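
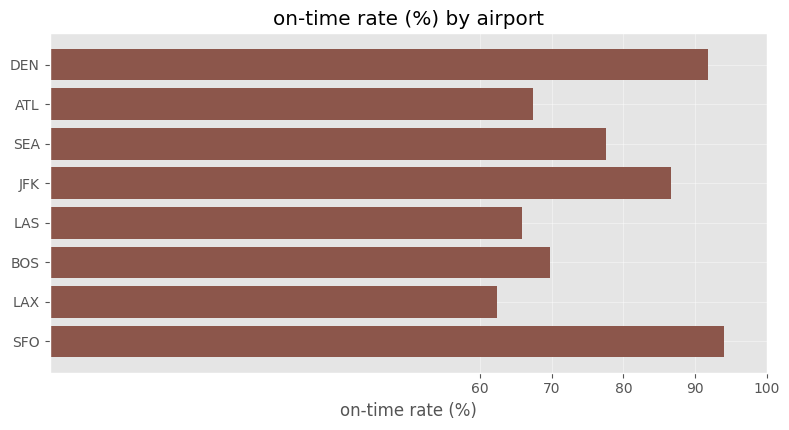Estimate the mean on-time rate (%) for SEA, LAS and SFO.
(80 + 70 + 90) / 3 ≈ 80.

≈ 80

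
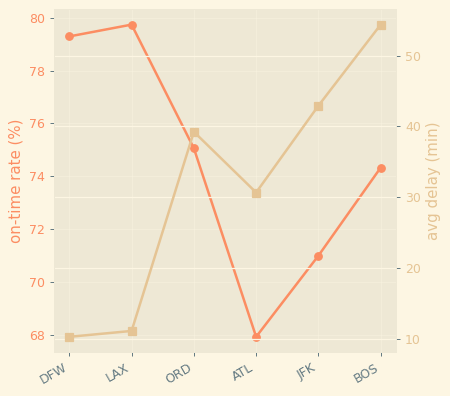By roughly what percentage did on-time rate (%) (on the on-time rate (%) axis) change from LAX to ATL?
LAX ≈ 80, ATL ≈ 68; (68 − 80) / 80 ≈ -15%.

≈ -15%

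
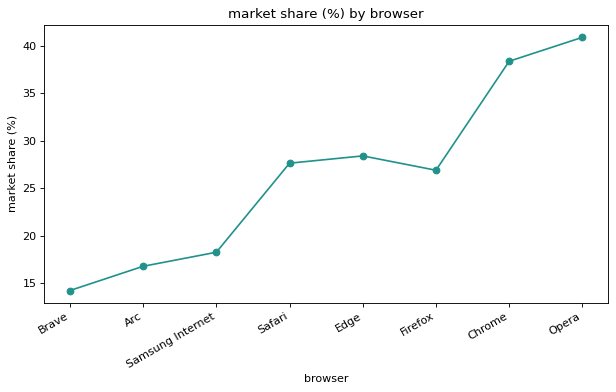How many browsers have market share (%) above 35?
2

Above 35: Chrome, Opera.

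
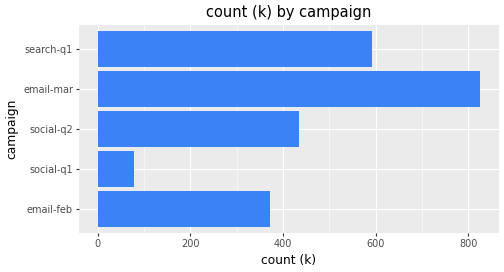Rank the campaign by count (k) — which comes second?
search-q1

Top 3: email-mar ≈ 800, search-q1 ≈ 600, social-q2 ≈ 400.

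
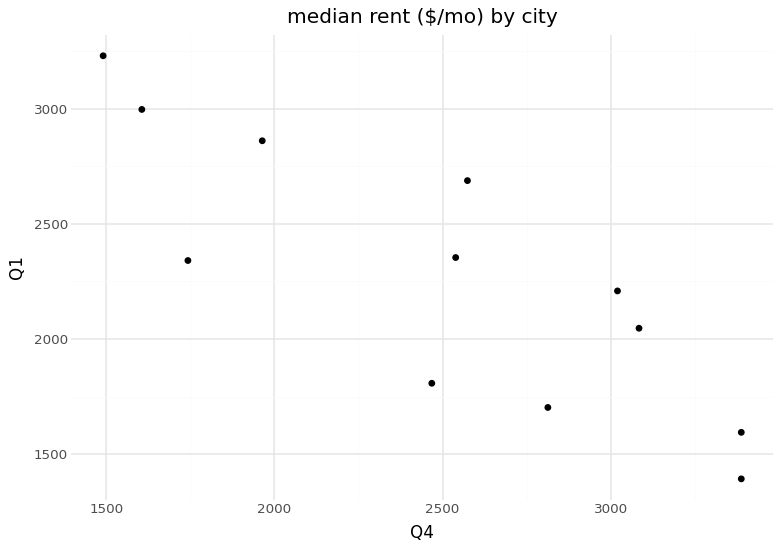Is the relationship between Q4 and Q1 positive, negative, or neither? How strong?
Points are negatively correlated; strong (|r| ≈ 0.8).

negative, strong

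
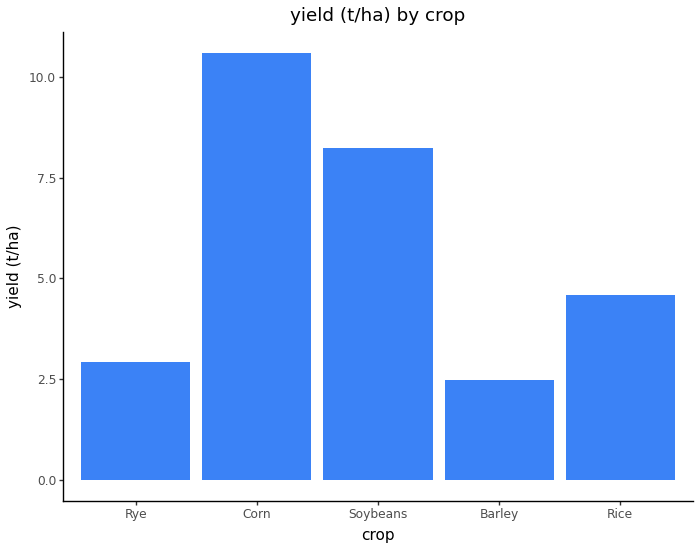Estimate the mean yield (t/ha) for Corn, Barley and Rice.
≈ 6

(11 + 2 + 5) / 3 ≈ 6.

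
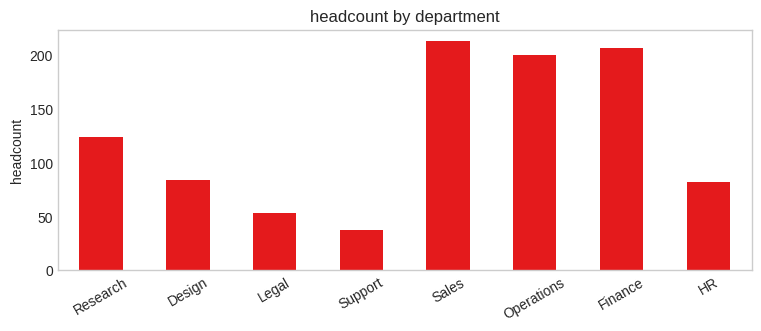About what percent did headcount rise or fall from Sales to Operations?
Sales ≈ 220, Operations ≈ 200; (200 − 220) / 220 ≈ -9.1%.

≈ -9.1%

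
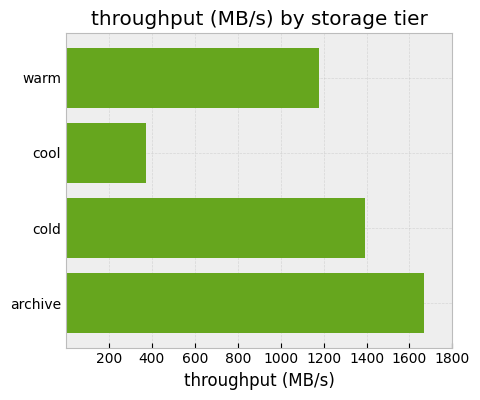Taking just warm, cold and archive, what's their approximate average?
≈ 1400

(1200 + 1400 + 1600) / 3 ≈ 1400.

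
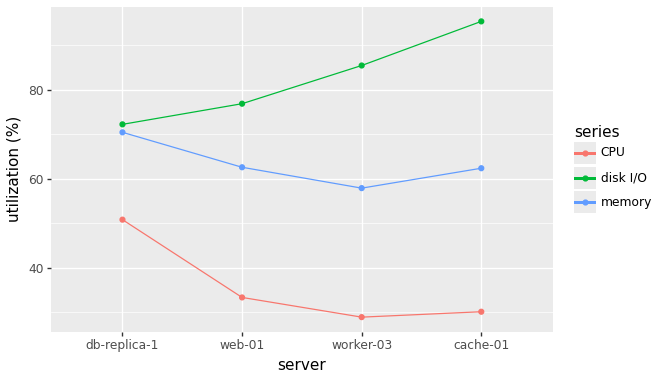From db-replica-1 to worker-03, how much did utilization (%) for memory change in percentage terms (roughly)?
≈ -14.3%

db-replica-1 ≈ 70, worker-03 ≈ 60; (60 − 70) / 70 ≈ -14.3%.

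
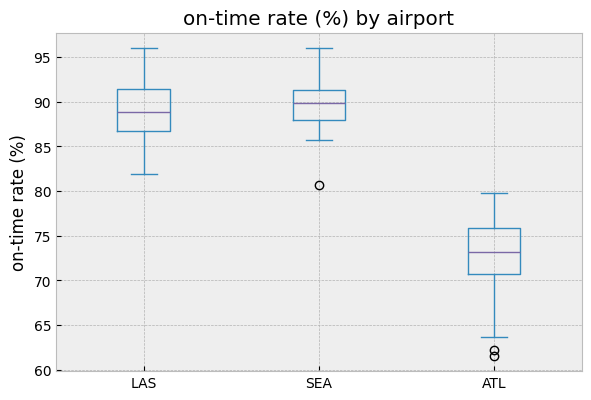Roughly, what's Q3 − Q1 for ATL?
≈ 6

Q3 ≈ 76, Q1 ≈ 70; IQR ≈ 6.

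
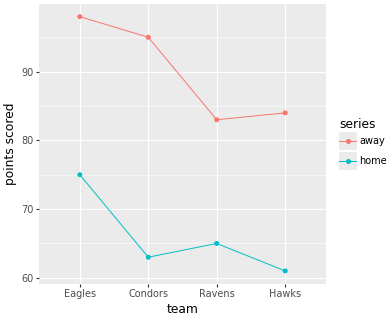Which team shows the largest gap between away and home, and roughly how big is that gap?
Condors, ≈ 30

Condors: away ≈ 95, home ≈ 65 → gap ≈ 30. Next-largest (Hawks) is only ≈ 25.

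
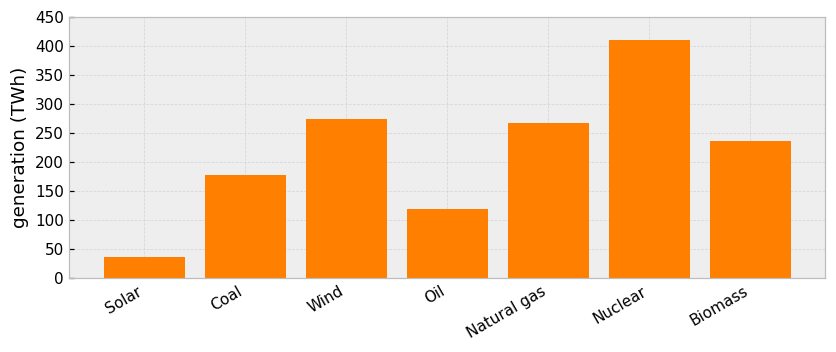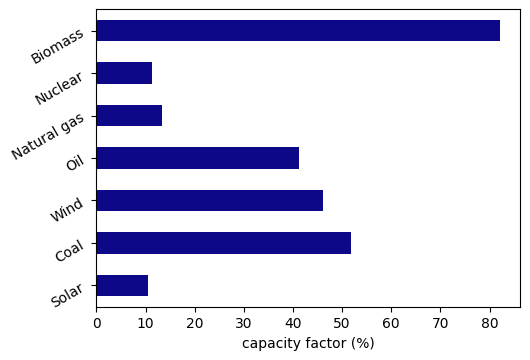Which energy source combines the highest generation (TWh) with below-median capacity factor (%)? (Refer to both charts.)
Nuclear

Chart 2 median capacity factor (%) ≈ 40; below-median energy sources: Solar, Natural gas, Nuclear. Among those, Nuclear has the highest generation (TWh) (≈ 400).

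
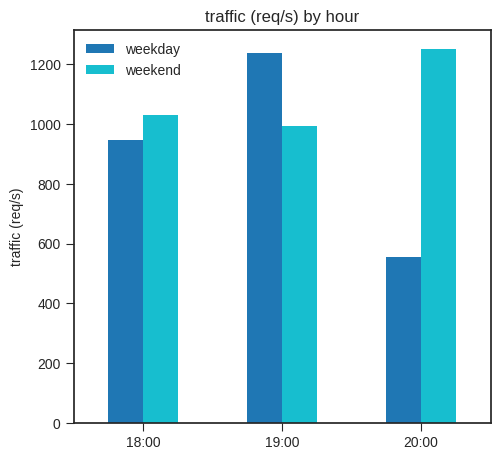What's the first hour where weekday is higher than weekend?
18:00: weekday ≈ 1000 vs weekend ≈ 1000 (not yet); 19:00: weekday ≈ 1200 vs weekend ≈ 1000 (first crossover).

19:00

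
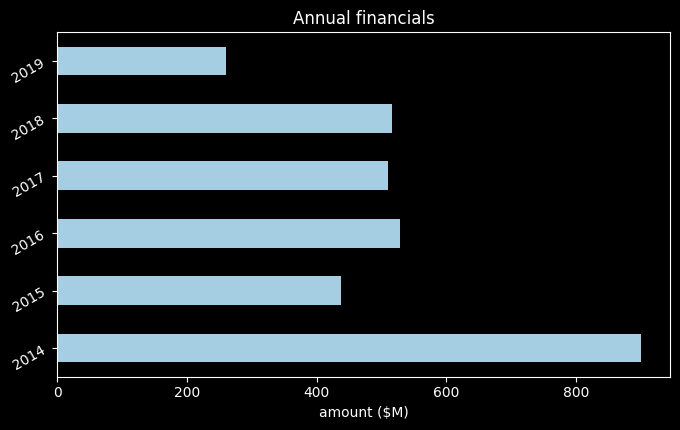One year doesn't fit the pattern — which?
2014

2014 ≈ 900; the rest sit between ≈ 300 and ≈ 500.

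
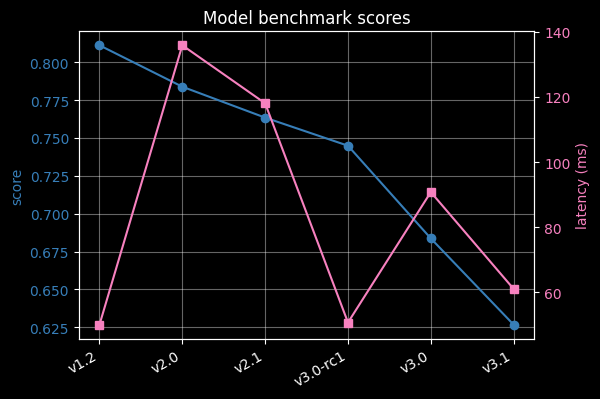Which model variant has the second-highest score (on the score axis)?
v2.0

Top 3 (on the score axis): v1.2 ≈ 0.82, v2.0 ≈ 0.78, v2.1 ≈ 0.76.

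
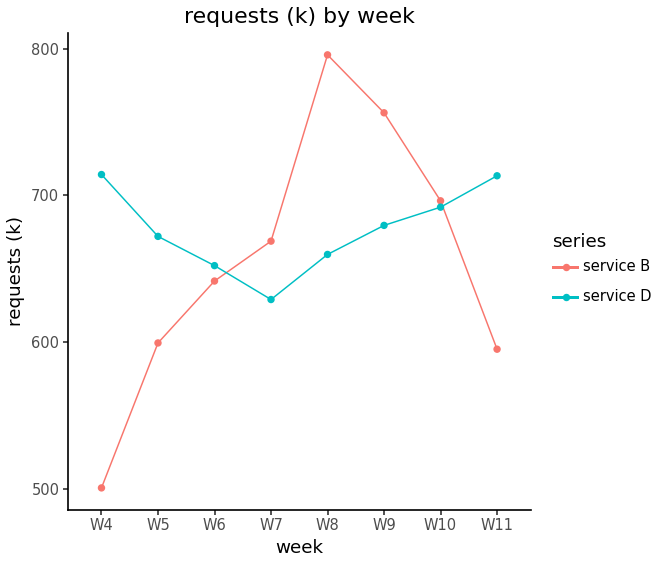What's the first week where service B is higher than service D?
W7

W6: service B ≈ 650 vs service D ≈ 650 (not yet); W7: service B ≈ 675 vs service D ≈ 625 (first crossover).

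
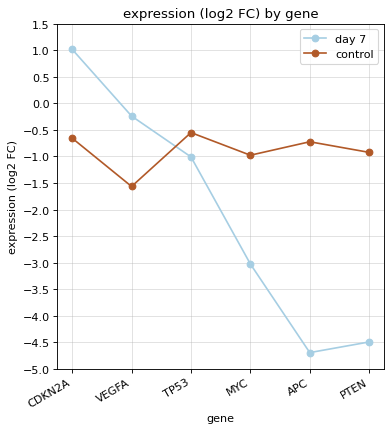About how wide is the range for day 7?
≈ 5.5

Max CDKN2A ≈ 1.0, min APC ≈ -4.5; range ≈ 5.5.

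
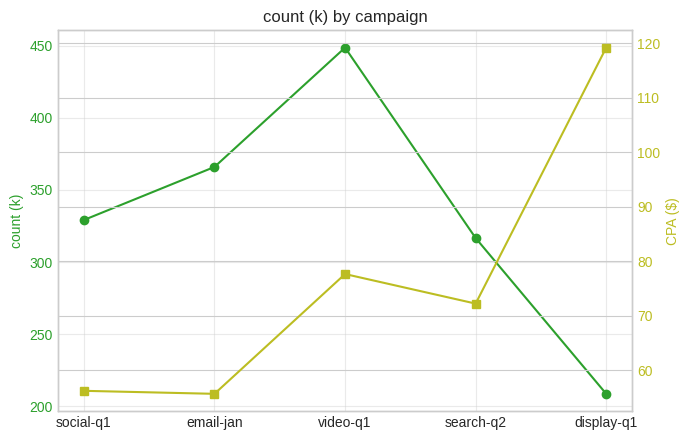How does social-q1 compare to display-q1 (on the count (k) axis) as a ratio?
social-q1 ≈ 320, display-q1 ≈ 200; 320/200 ≈ 1.6.

≈ 1.6×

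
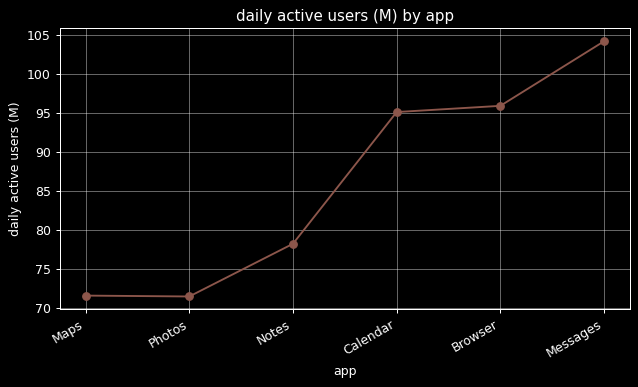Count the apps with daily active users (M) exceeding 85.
3

Above 85: Calendar, Browser, Messages.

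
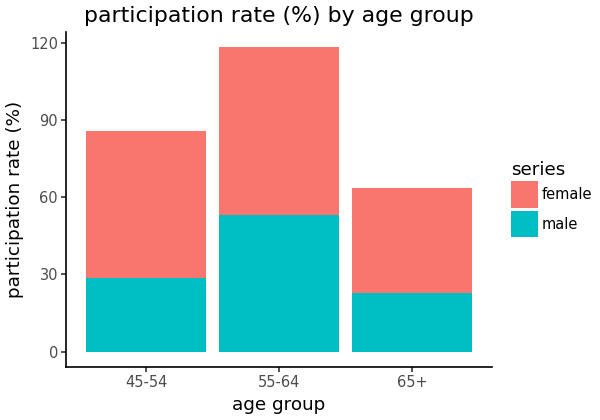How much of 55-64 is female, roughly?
≈ 70

female top ≈ 120, bottom ≈ 50; segment ≈ 70.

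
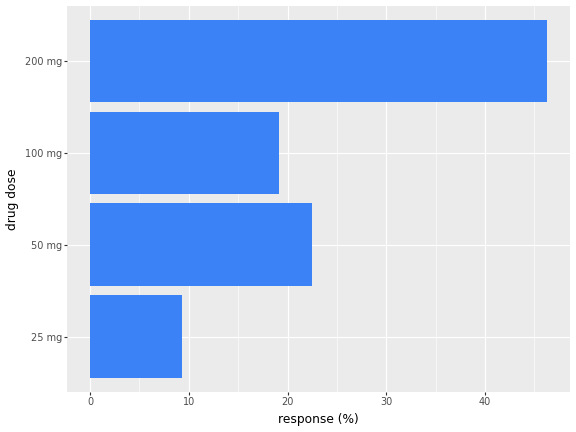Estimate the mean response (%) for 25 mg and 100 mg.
≈ 15

(10 + 20) / 2 ≈ 15.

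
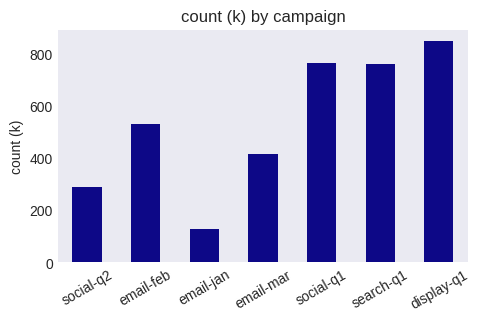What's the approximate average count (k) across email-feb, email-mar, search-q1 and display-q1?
(500 + 400 + 800 + 800) / 4 ≈ 625.

≈ 625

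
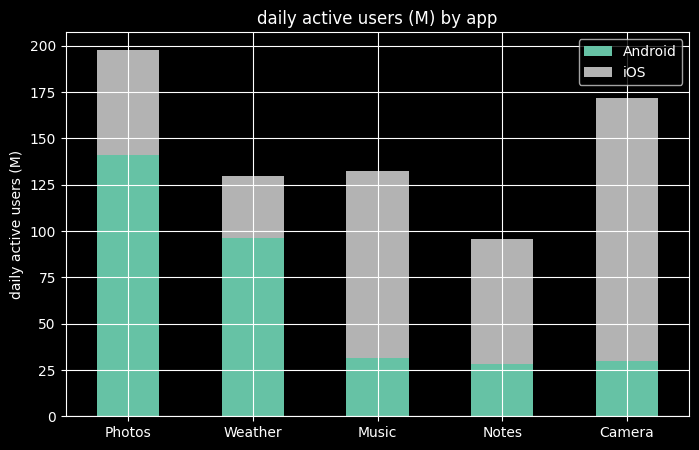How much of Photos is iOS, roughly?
≈ 60

iOS top ≈ 200, bottom ≈ 140; segment ≈ 60.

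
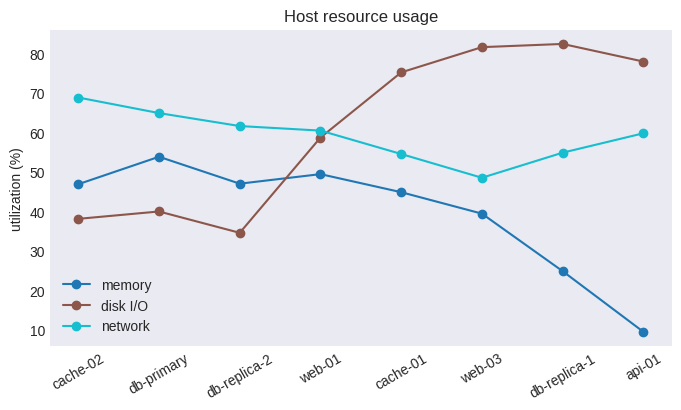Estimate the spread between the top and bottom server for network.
≈ 20

Max cache-02 ≈ 70, min web-03 ≈ 50; range ≈ 20.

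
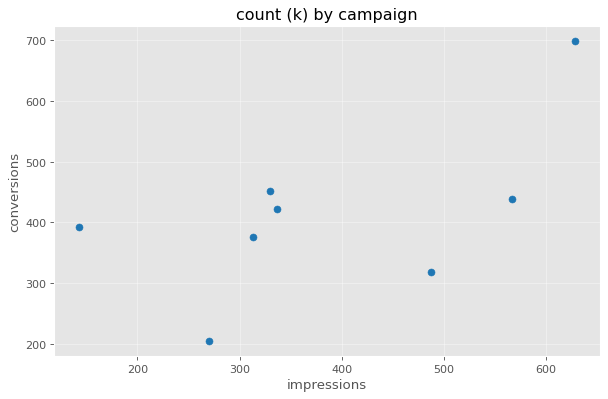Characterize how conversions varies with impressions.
Points are positively correlated; moderate (|r| ≈ 0.6).

positive, moderate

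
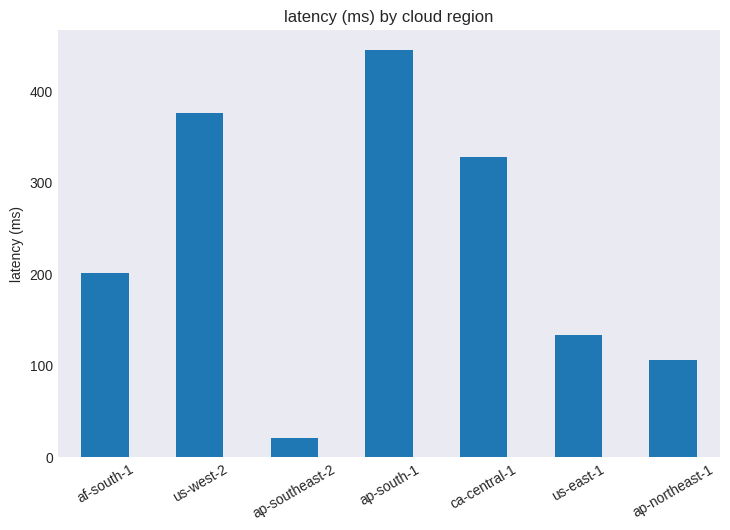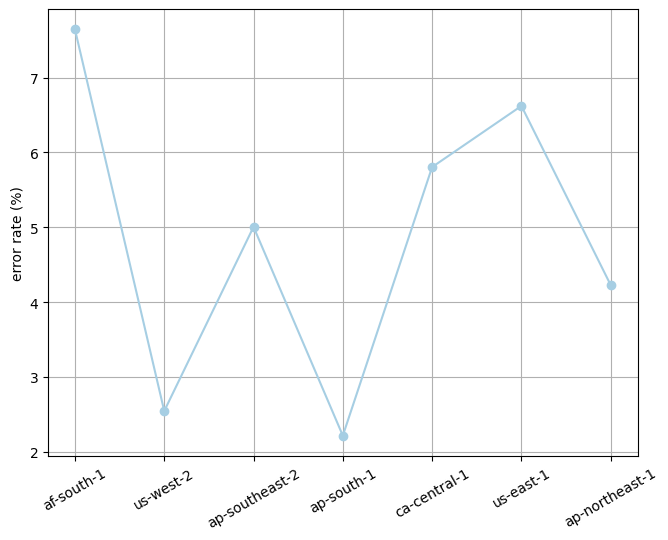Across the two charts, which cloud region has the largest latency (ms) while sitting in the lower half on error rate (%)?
Chart 2 median error rate (%) ≈ 5; below-median cloud regions: us-west-2, ap-south-1, ap-northeast-1. Among those, ap-south-1 has the highest latency (ms) (≈ 450).

ap-south-1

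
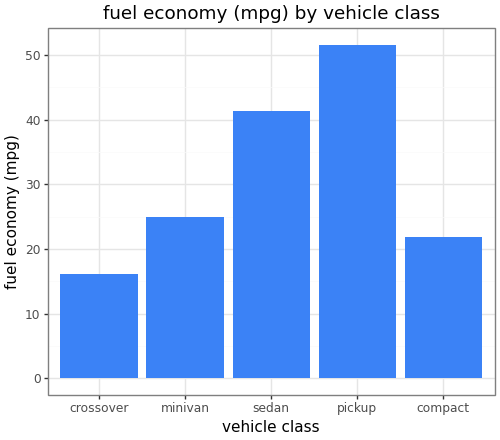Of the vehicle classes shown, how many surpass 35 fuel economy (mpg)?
2

Above 35: sedan, pickup.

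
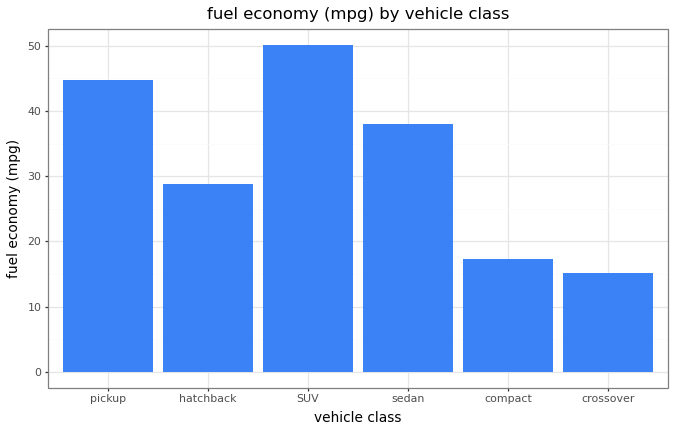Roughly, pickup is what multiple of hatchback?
pickup ≈ 45, hatchback ≈ 30; 45/30 ≈ 1.5.

≈ 1.5×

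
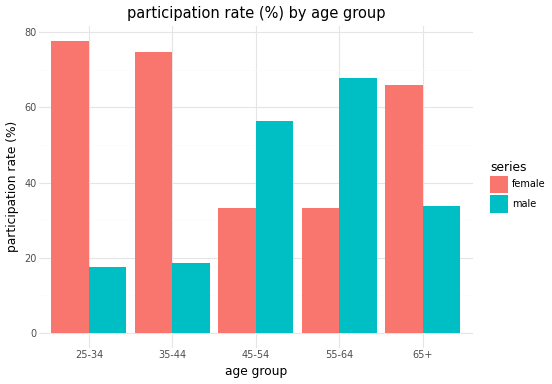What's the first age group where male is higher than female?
35-44: male ≈ 20 vs female ≈ 70 (not yet); 45-54: male ≈ 60 vs female ≈ 30 (first crossover).

45-54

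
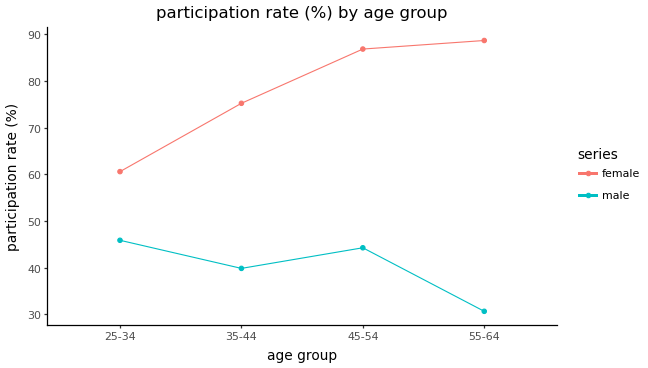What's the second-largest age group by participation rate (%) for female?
Top 3 for female: 55-64 ≈ 90, 45-54 ≈ 85, 35-44 ≈ 75.

45-54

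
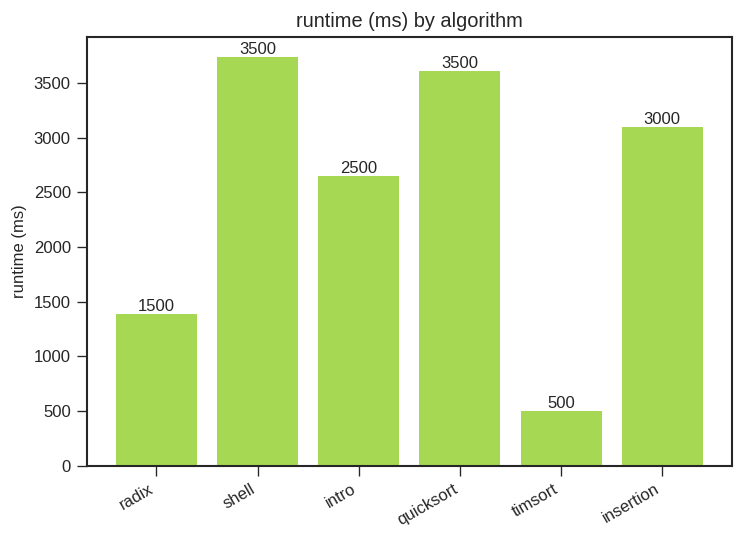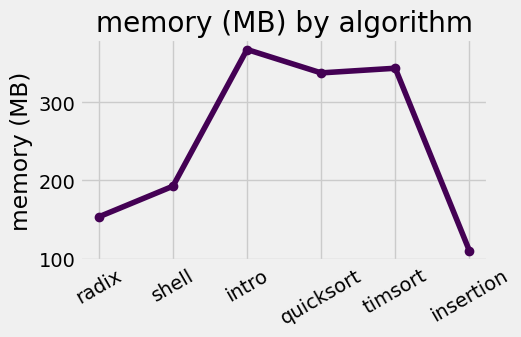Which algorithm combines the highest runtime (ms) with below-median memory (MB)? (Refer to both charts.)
shell

Chart 2 median memory (MB) ≈ 250; below-median algorithms: radix, shell, insertion. Among those, shell has the highest runtime (ms) (≈ 3500).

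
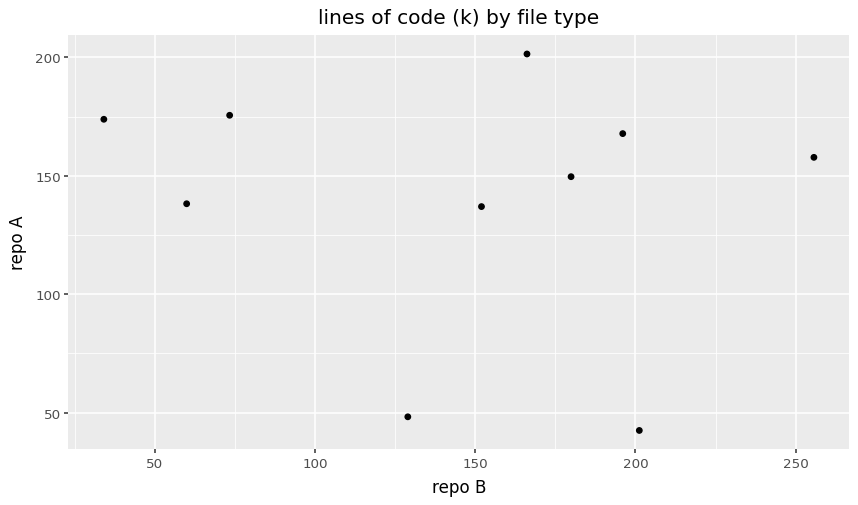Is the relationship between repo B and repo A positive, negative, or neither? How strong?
Points are roughly uncorrelated; weak (|r| ≈ 0.2).

no clear correlation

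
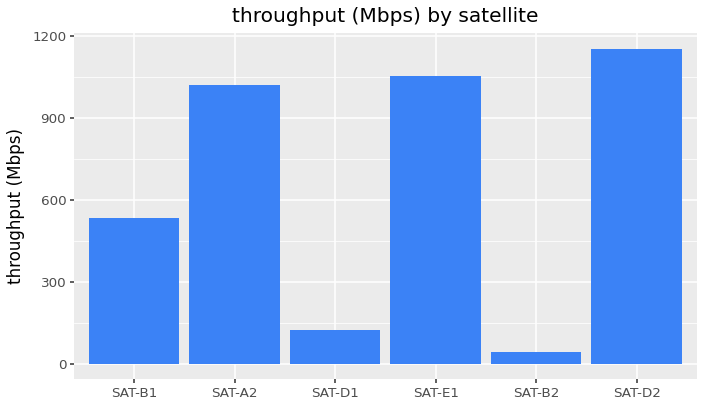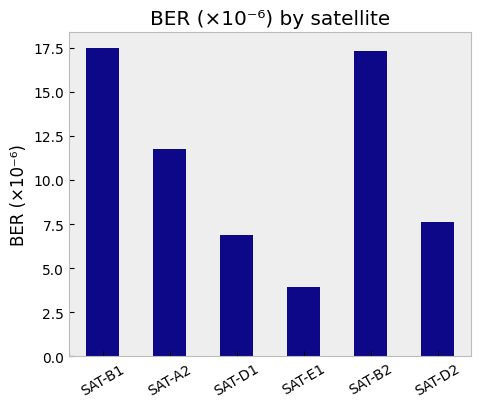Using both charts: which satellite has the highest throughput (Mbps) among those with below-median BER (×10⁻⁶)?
SAT-D2

Chart 2 median BER (×10⁻⁶) ≈ 10; below-median satellites: SAT-D1, SAT-E1, SAT-D2. Among those, SAT-D2 has the highest throughput (Mbps) (≈ 1200).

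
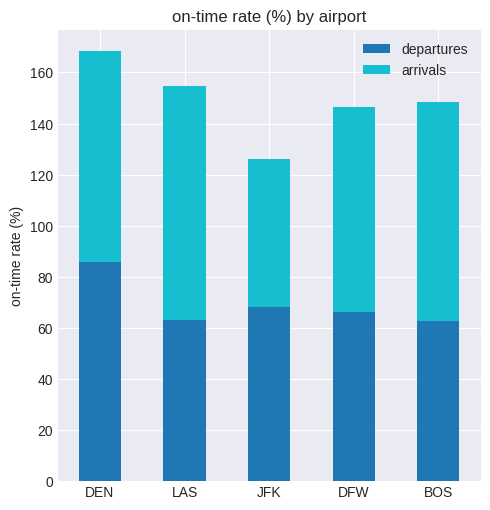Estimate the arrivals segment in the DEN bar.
≈ 80

arrivals top ≈ 160, bottom ≈ 80; segment ≈ 80.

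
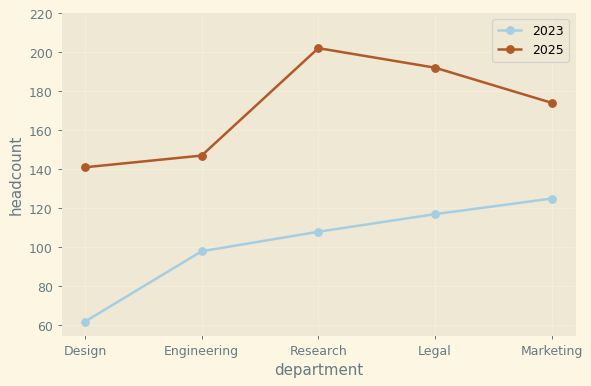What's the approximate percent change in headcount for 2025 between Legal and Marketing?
≈ -10%

Legal ≈ 200, Marketing ≈ 180; (180 − 200) / 200 ≈ -10%.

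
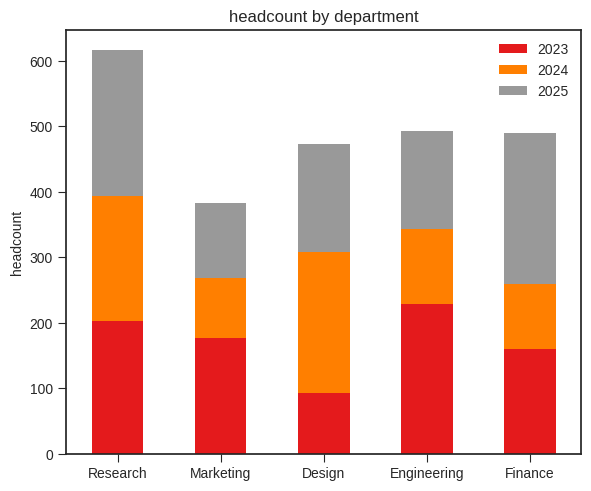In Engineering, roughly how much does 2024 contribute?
2024 top ≈ 300, bottom ≈ 200; segment ≈ 100.

≈ 100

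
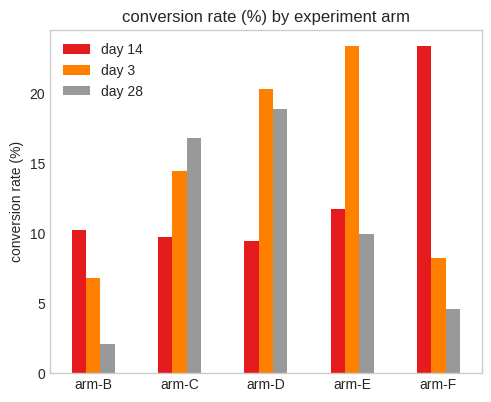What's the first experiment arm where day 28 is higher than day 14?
arm-B: day 28 ≈ 2 vs day 14 ≈ 10 (not yet); arm-C: day 28 ≈ 16 vs day 14 ≈ 10 (first crossover).

arm-C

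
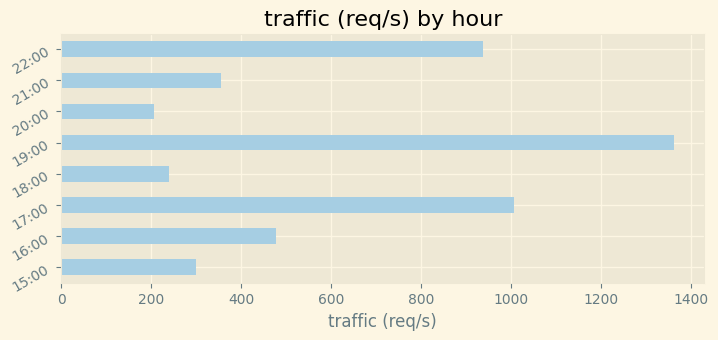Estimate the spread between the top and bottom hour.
≈ 1200

Max 19:00 ≈ 1400, min 20:00 ≈ 200; range ≈ 1200.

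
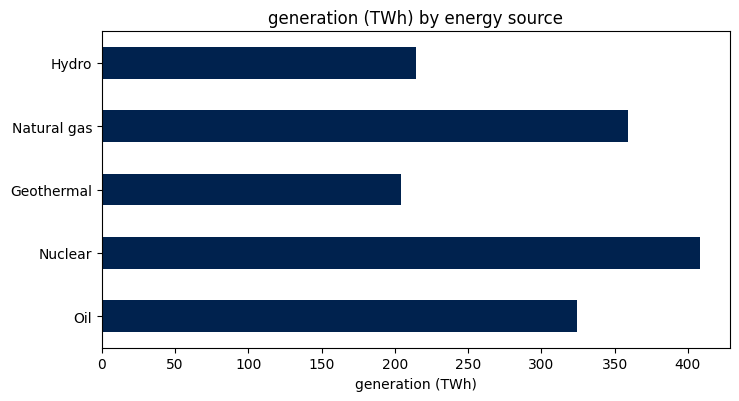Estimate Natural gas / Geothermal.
≈ 1.75×

Natural gas ≈ 350, Geothermal ≈ 200; 350/200 ≈ 1.75.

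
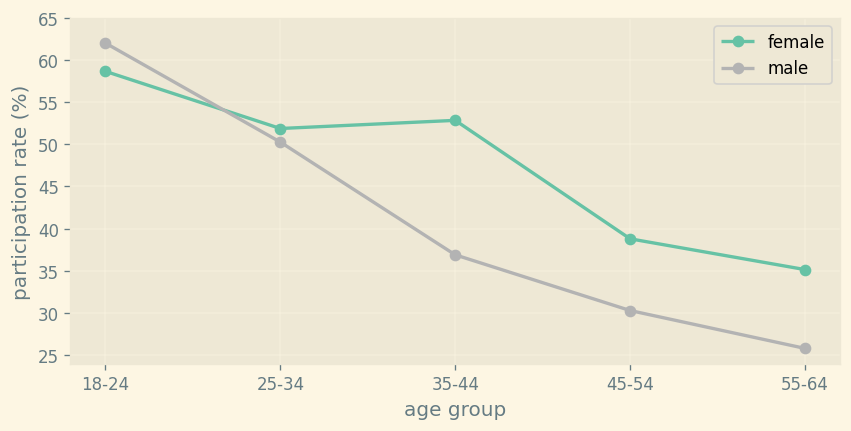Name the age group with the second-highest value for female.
Top 3 for female: 18-24 ≈ 60, 35-44 ≈ 55, 25-34 ≈ 50.

35-44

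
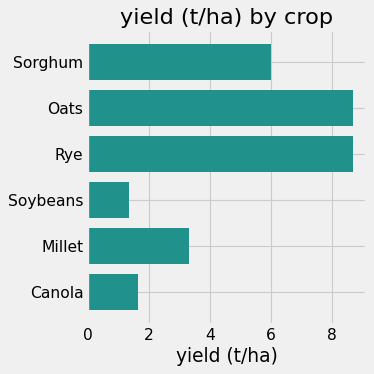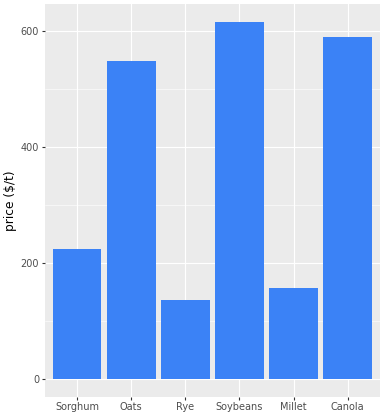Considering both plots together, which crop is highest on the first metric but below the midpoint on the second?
Chart 2 median price ($/t) ≈ 400; below-median crops: Sorghum, Rye, Millet. Among those, Rye has the highest yield (t/ha) (≈ 9).

Rye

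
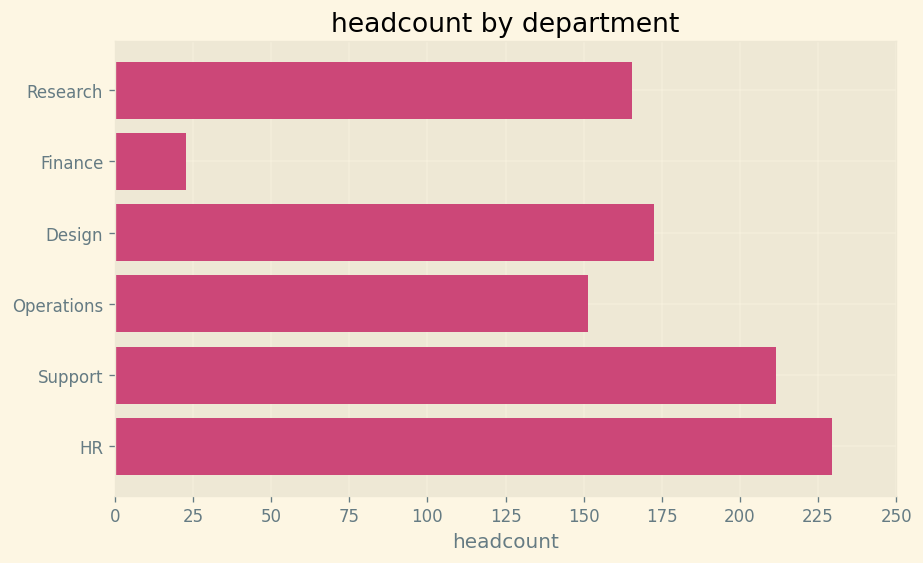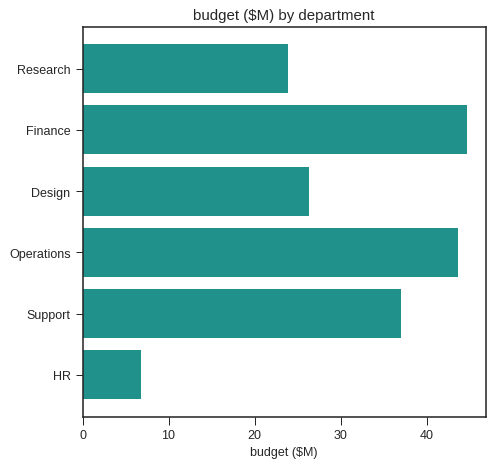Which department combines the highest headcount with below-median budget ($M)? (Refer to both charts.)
Chart 2 median budget ($M) ≈ 30; below-median departments: Research, Design, HR. Among those, HR has the highest headcount (≈ 225).

HR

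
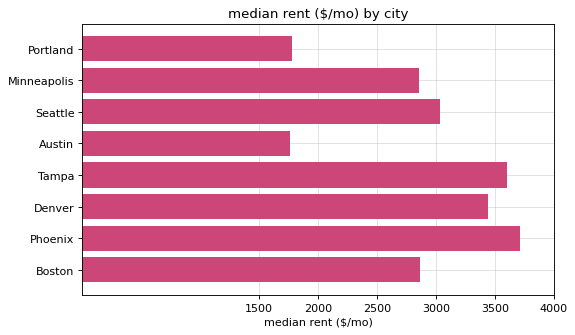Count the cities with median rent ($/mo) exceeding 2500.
6

Above 2500: Minneapolis, Seattle, Tampa, Denver, Phoenix, Boston.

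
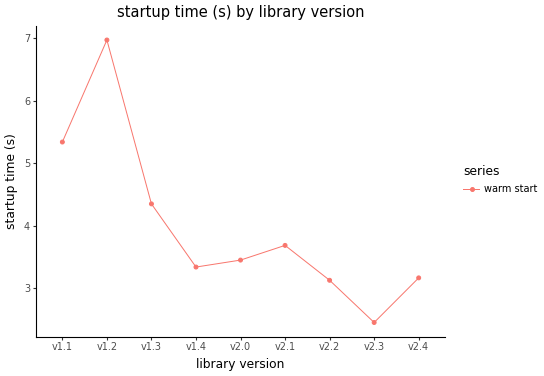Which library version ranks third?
Top 4: v1.2 ≈ 7.0, v1.1 ≈ 5.5, v1.3 ≈ 4.5, v2.1 ≈ 3.5.

v1.3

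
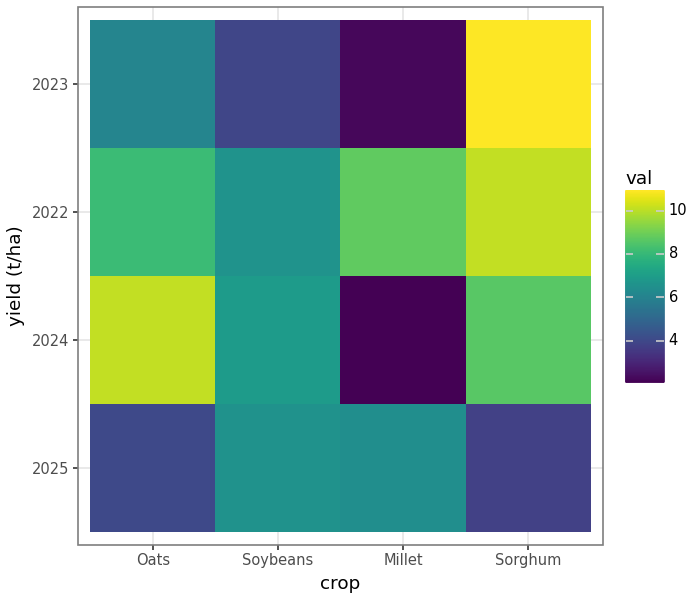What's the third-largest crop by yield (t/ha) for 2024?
Soybeans

Top 4 for 2024: Oats ≈ 10, Sorghum ≈ 9, Soybeans ≈ 7, Millet ≈ 2.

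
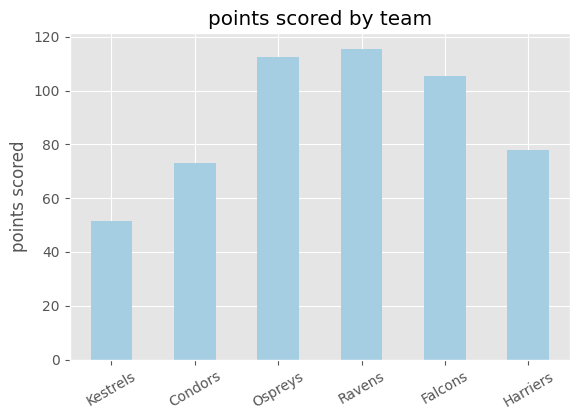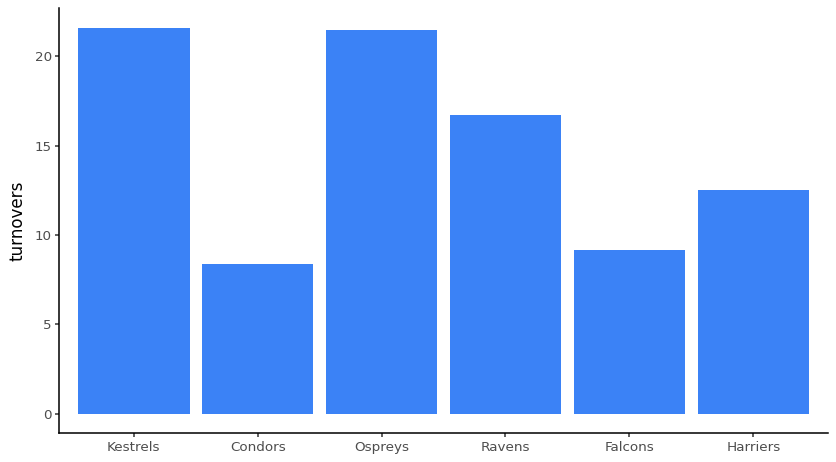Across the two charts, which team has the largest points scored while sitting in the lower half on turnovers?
Chart 2 median turnovers ≈ 14; below-median teams: Condors, Falcons, Harriers. Among those, Falcons has the highest points scored (≈ 100).

Falcons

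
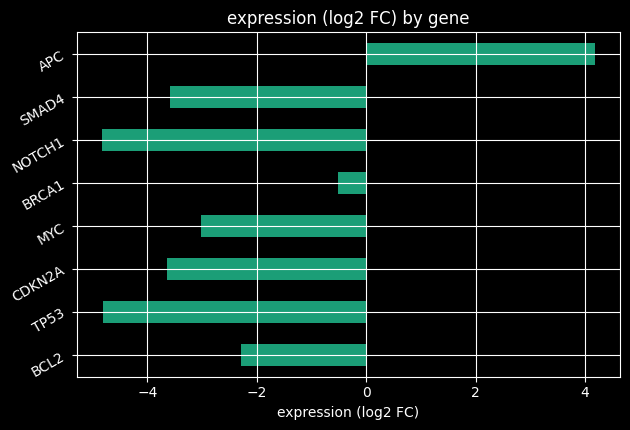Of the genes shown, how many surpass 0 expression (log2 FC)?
Above 0: APC.

1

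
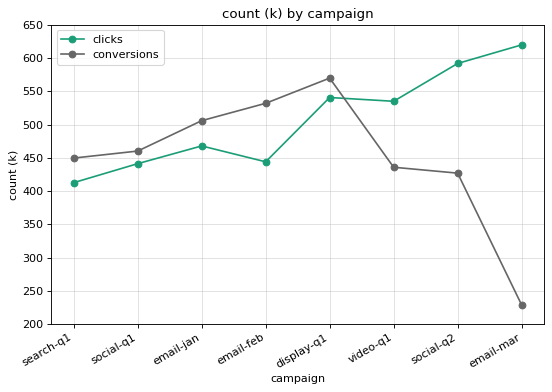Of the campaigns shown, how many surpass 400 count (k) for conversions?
7

Above 400: search-q1, social-q1, email-jan, email-feb, display-q1, video-q1, social-q2.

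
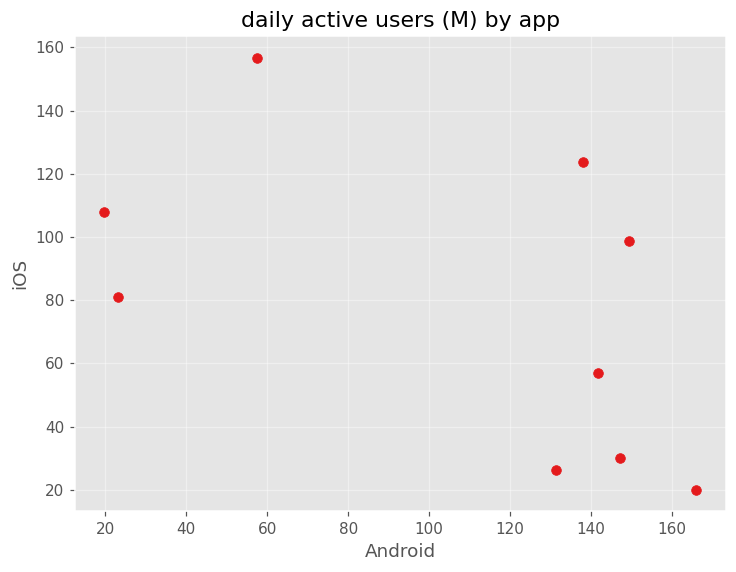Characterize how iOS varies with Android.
negative, moderate

Points are negatively correlated; moderate (|r| ≈ 0.5).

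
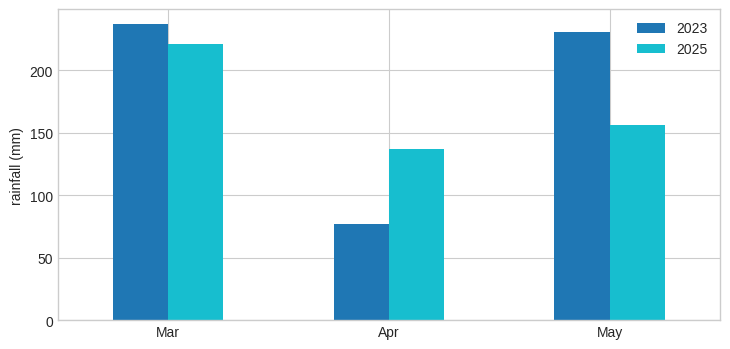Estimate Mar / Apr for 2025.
≈ 1.57×

Mar ≈ 220, Apr ≈ 140; 220/140 ≈ 1.57.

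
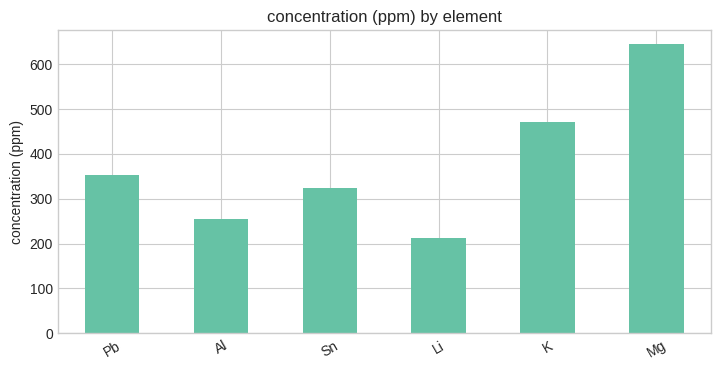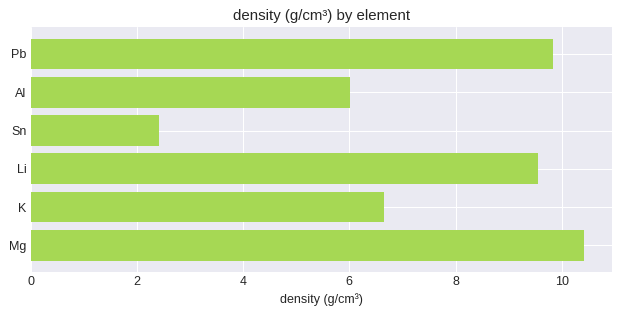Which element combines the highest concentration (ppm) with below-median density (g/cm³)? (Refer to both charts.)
Chart 2 median density (g/cm³) ≈ 8; below-median elements: Al, Sn, K. Among those, K has the highest concentration (ppm) (≈ 500).

K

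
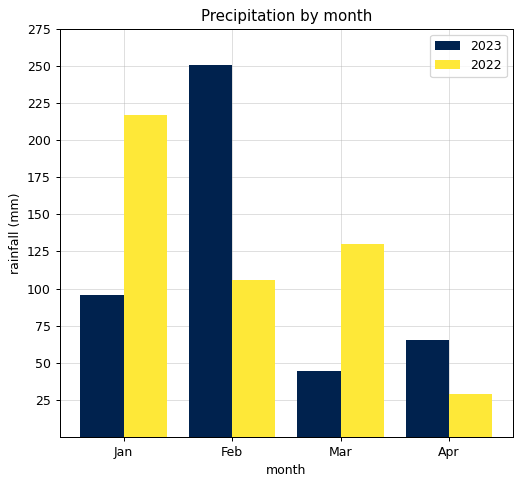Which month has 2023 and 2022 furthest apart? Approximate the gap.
Feb, ≈ 150 mm

Feb: 2023 ≈ 250, 2022 ≈ 100 → gap ≈ 150. Next-largest (Jan) is only ≈ 125.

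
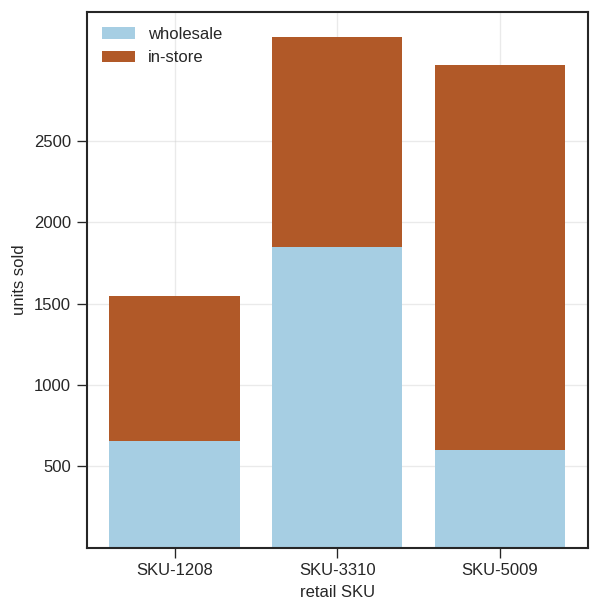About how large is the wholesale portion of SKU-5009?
wholesale top ≈ 500, bottom ≈ 0; segment ≈ 500.

≈ 500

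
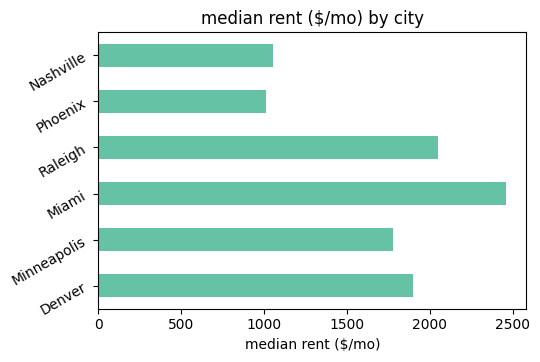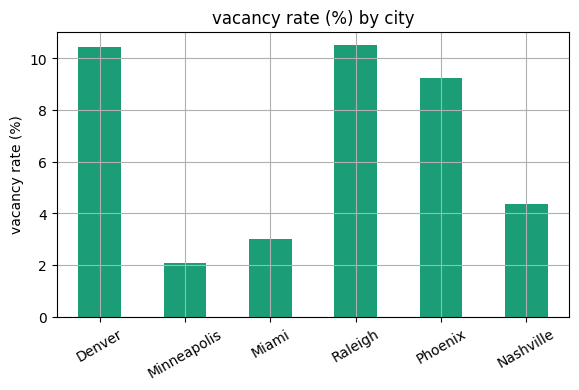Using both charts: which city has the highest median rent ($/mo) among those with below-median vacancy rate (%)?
Miami

Chart 2 median vacancy rate (%) ≈ 7; below-median cities: Minneapolis, Miami, Nashville. Among those, Miami has the highest median rent ($/mo) (≈ 2500).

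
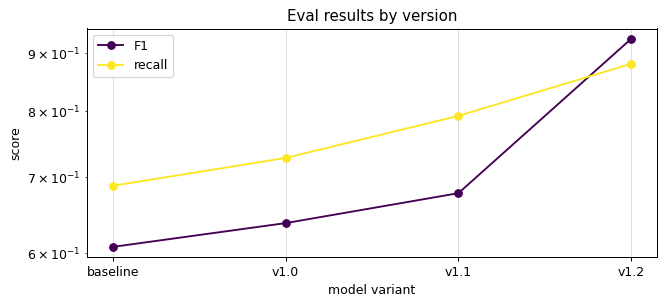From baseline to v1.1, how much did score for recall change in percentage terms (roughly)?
baseline ≈ 0.70, v1.1 ≈ 0.80; (0.80 − 0.70) / 0.70 ≈ +14.3%.

≈ +14.3%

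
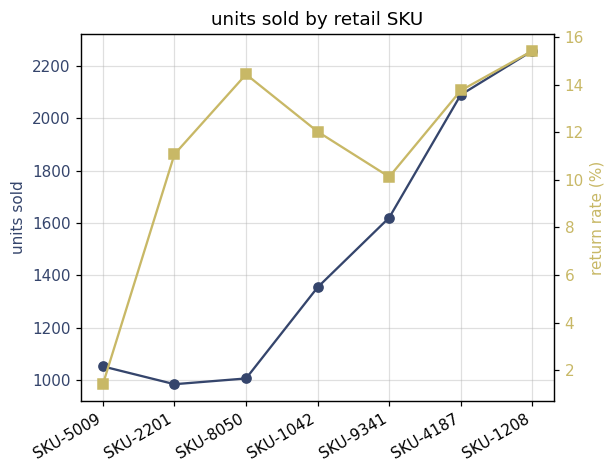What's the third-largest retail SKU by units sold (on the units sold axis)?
SKU-9341

Top 4 (on the units sold axis): SKU-1208 ≈ 2200, SKU-4187 ≈ 2000, SKU-9341 ≈ 1600, SKU-1042 ≈ 1400.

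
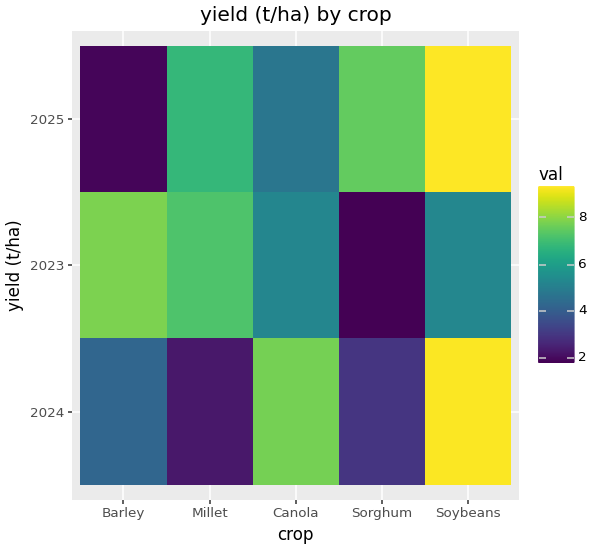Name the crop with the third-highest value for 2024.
Top 4 for 2024: Soybeans ≈ 9, Canola ≈ 8, Barley ≈ 4, Sorghum ≈ 3.

Barley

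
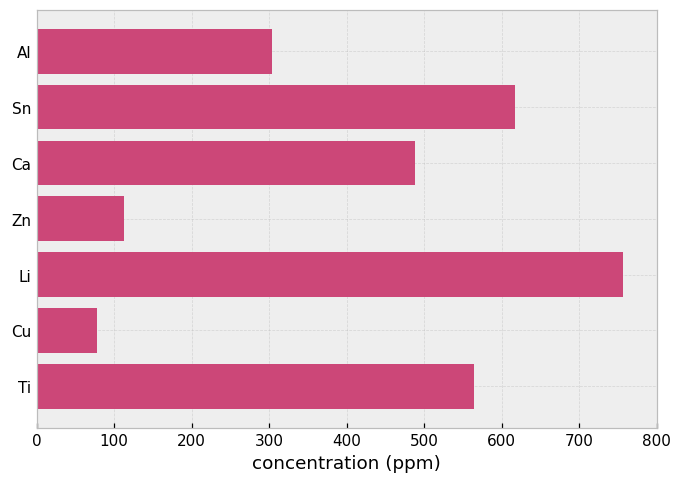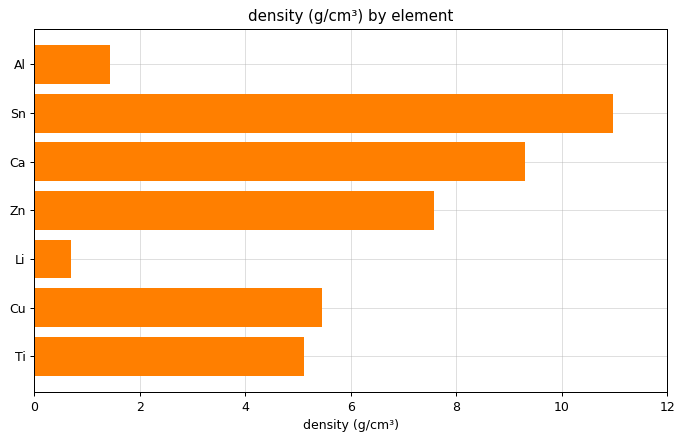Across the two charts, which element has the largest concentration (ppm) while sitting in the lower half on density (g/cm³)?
Chart 2 median density (g/cm³) ≈ 6; below-median elements: Al, Li, Ti. Among those, Li has the highest concentration (ppm) (≈ 800).

Li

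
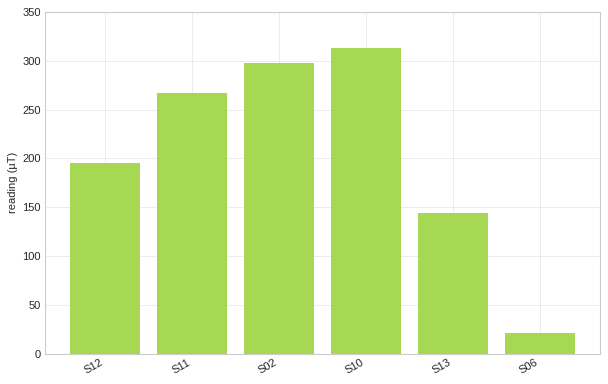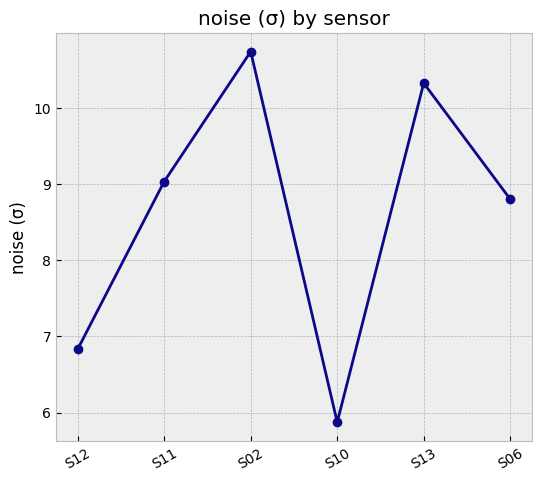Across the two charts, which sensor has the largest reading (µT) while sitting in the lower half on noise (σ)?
Chart 2 median noise (σ) ≈ 9; below-median sensors: S12, S10, S06. Among those, S10 has the highest reading (µT) (≈ 300).

S10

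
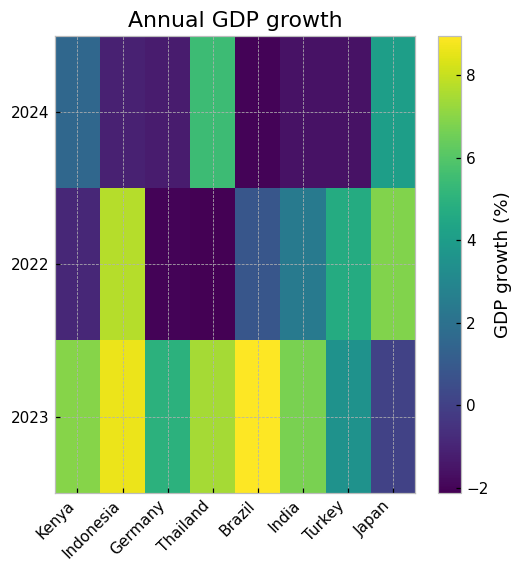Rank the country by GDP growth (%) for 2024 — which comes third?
Top 4 for 2024: Thailand ≈ 5, Japan ≈ 4, Kenya ≈ 2, Indonesia ≈ -1.

Kenya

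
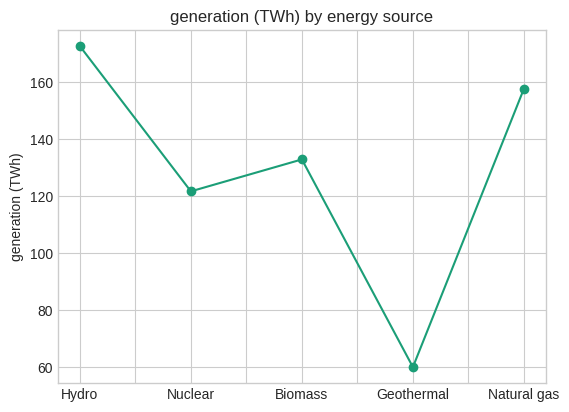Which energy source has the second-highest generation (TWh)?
Top 3: Hydro ≈ 170, Natural gas ≈ 160, Biomass ≈ 130.

Natural gas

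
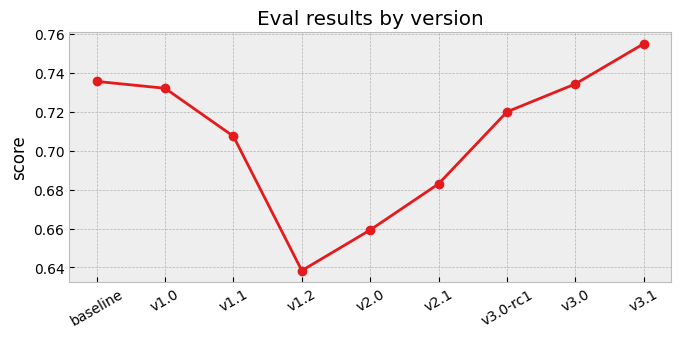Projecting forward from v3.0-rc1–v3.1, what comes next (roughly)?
≈ 0.765

Last three: 0.72, 0.73, 0.75 → slope ≈ 0.015/step → next ≈ 0.765.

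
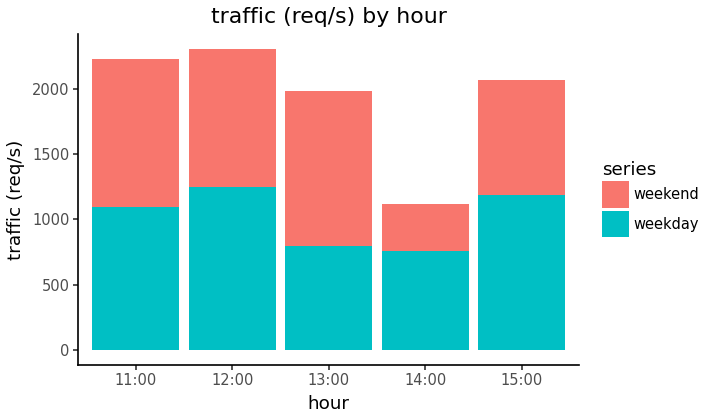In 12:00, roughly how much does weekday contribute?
weekday top ≈ 1200, bottom ≈ 0; segment ≈ 1200.

≈ 1200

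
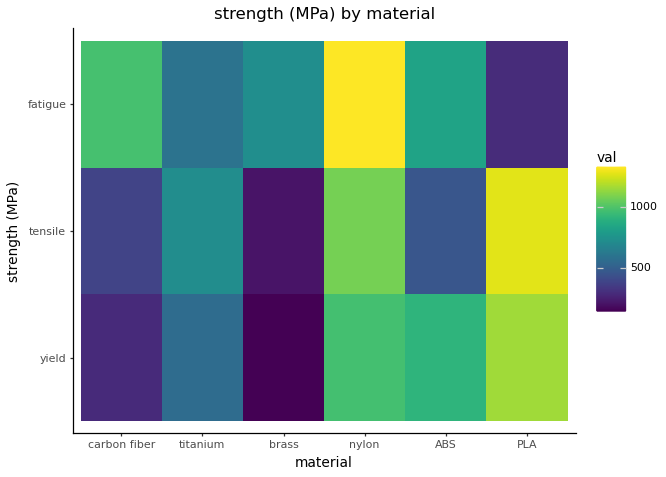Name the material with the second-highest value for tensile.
nylon

Top 3 for tensile: PLA ≈ 1200, nylon ≈ 1000, titanium ≈ 800.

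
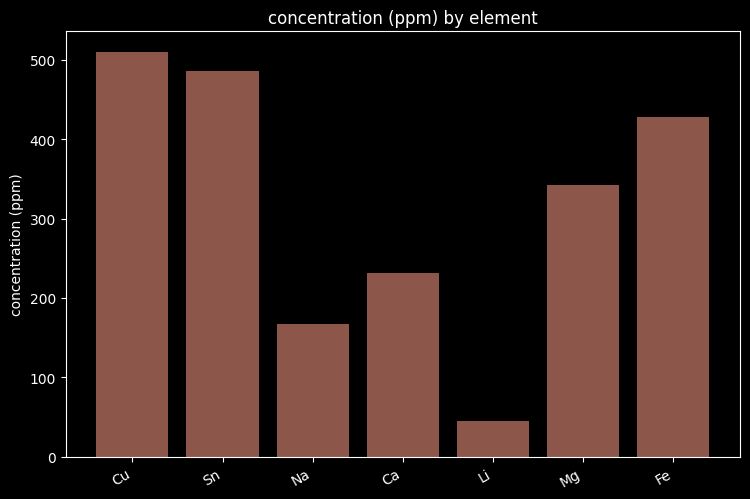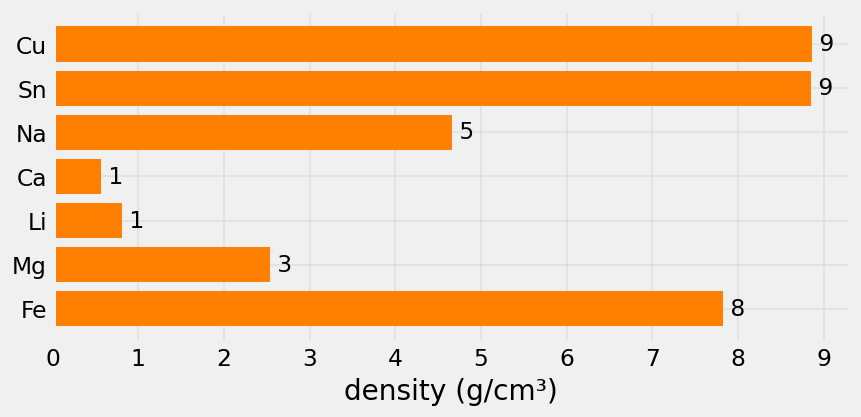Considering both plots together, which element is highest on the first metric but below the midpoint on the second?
Mg

Chart 2 median density (g/cm³) ≈ 5; below-median elements: Ca, Li, Mg. Among those, Mg has the highest concentration (ppm) (≈ 350).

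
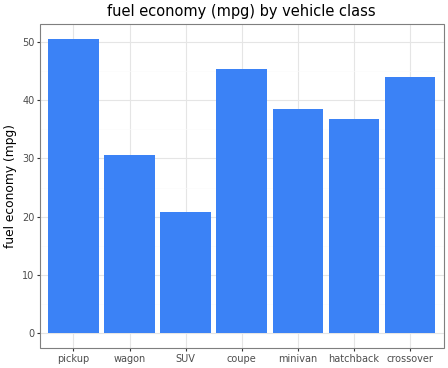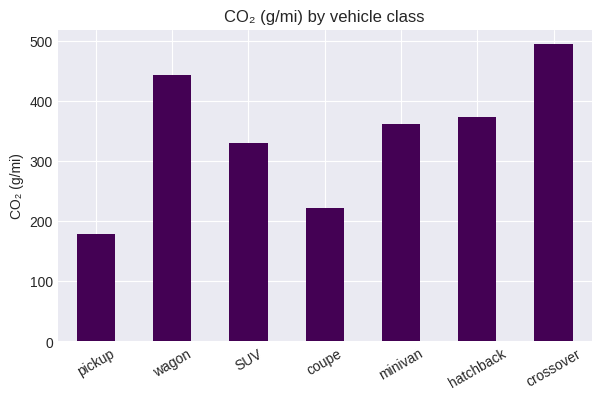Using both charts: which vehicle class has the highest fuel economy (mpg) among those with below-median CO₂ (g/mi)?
Chart 2 median CO₂ (g/mi) ≈ 350; below-median vehicle classes: pickup, SUV, coupe. Among those, pickup has the highest fuel economy (mpg) (≈ 50).

pickup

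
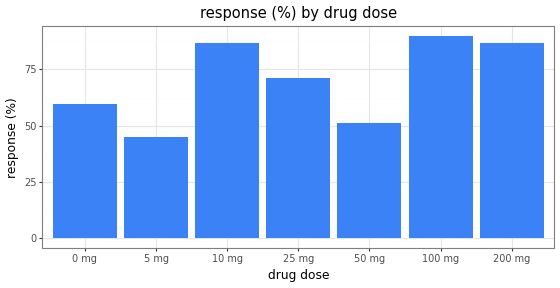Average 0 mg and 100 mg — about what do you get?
≈ 75

(60 + 90) / 2 ≈ 75.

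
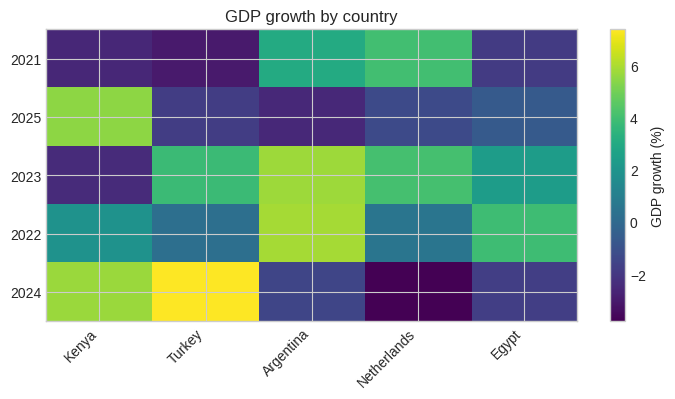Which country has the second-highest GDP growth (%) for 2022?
Egypt

Top 3 for 2022: Argentina ≈ 6, Egypt ≈ 4, Kenya ≈ 2.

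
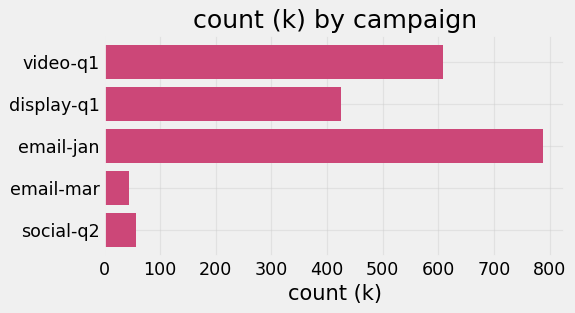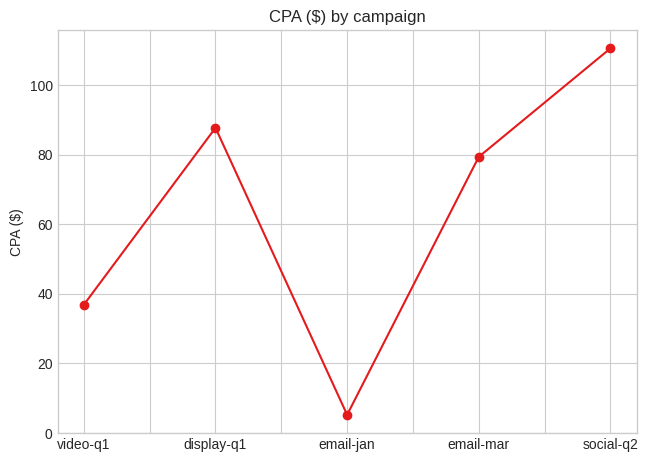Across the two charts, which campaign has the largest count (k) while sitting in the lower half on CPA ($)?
email-jan

Chart 2 median CPA ($) ≈ 80; below-median campaigns: video-q1, email-jan. Among those, email-jan has the highest count (k) (≈ 800).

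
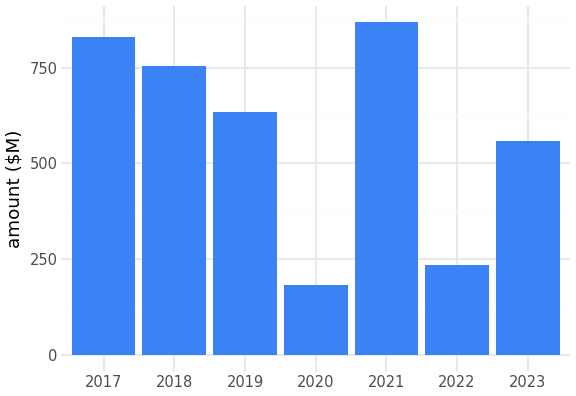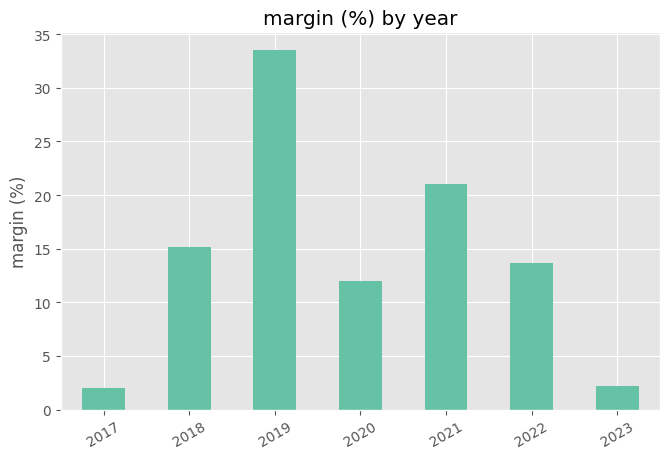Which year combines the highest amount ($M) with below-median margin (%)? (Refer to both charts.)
2017

Chart 2 median margin (%) ≈ 15; below-median years: 2017, 2020, 2023. Among those, 2017 has the highest amount ($M) (≈ 800).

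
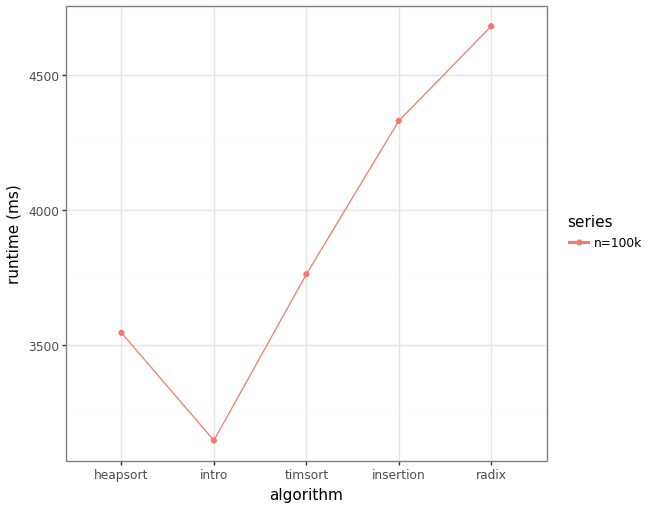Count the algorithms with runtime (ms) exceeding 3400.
Above 3400: heapsort, timsort, insertion, radix.

4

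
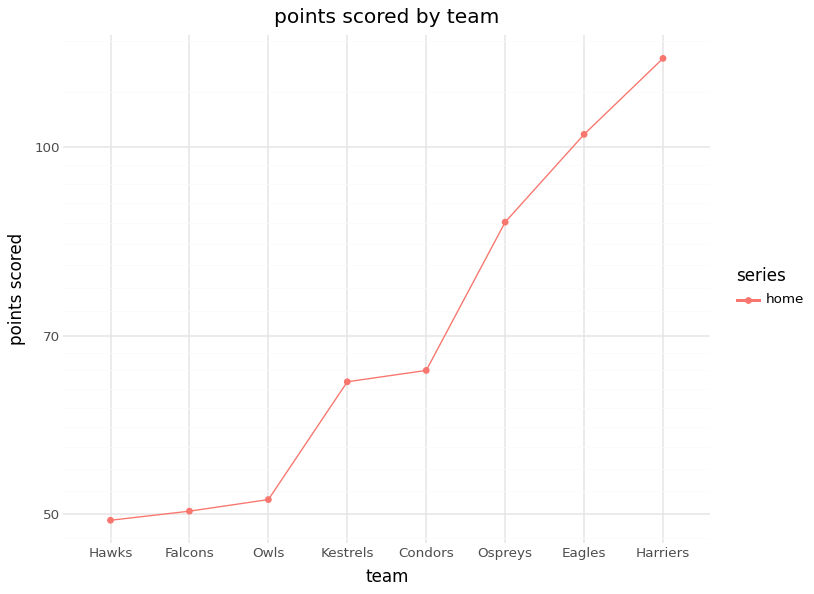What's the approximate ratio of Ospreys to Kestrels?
Ospreys ≈ 90, Kestrels ≈ 60; 90/60 ≈ 1.5.

≈ 1.5×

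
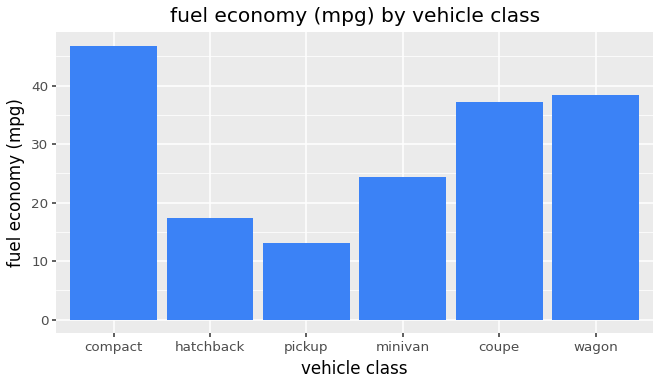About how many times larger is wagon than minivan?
≈ 1.6×

wagon ≈ 40, minivan ≈ 25; 40/25 ≈ 1.6.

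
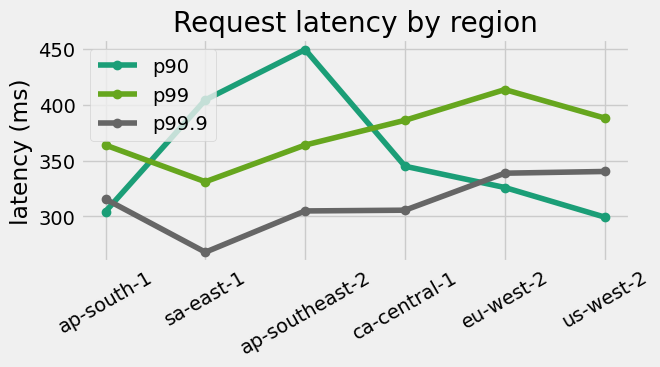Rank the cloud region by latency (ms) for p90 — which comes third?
ca-central-1

Top 4 for p90: ap-southeast-2 ≈ 440, sa-east-1 ≈ 400, ca-central-1 ≈ 340, eu-west-2 ≈ 320.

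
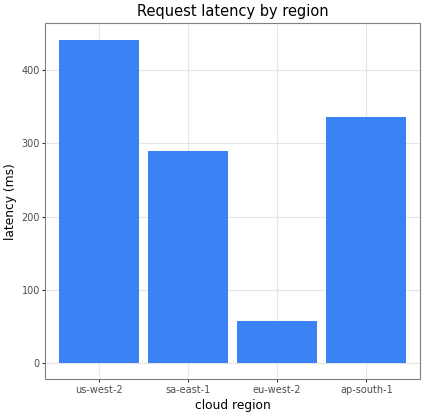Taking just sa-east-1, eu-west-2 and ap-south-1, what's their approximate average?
(300 + 50 + 350) / 3 ≈ 233.

≈ 233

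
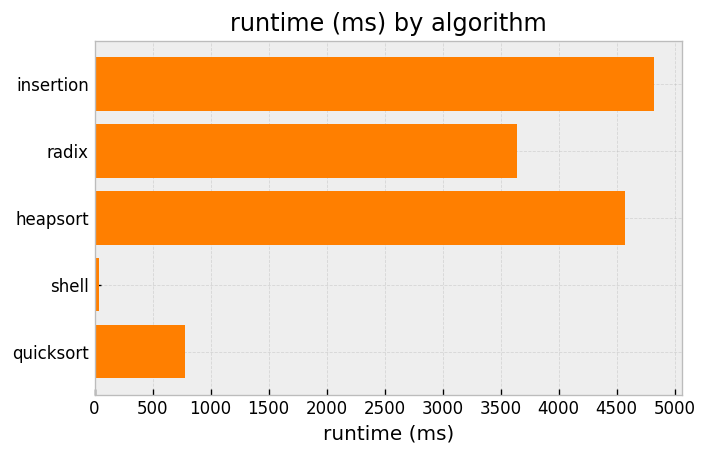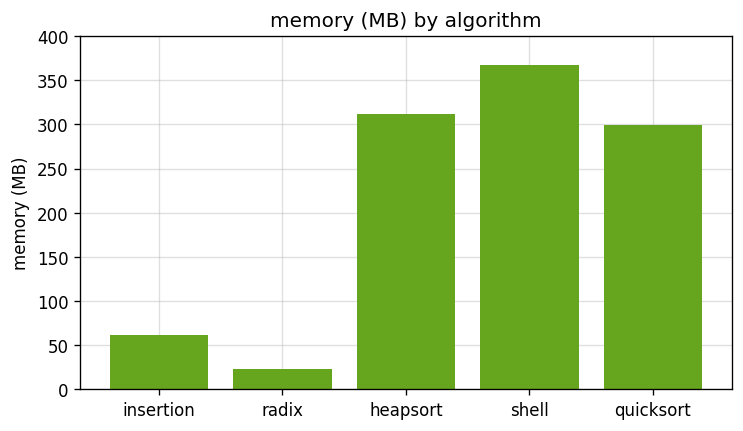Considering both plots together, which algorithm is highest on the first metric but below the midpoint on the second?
Chart 2 median memory (MB) ≈ 300; below-median algorithms: insertion, radix. Among those, insertion has the highest runtime (ms) (≈ 5000).

insertion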